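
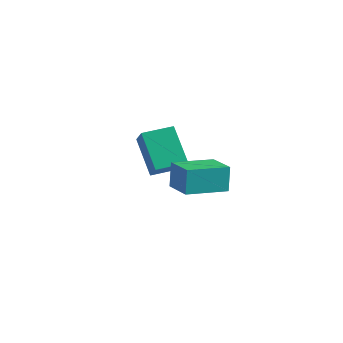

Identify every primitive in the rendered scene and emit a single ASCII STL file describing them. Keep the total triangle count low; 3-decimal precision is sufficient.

solid 
facet normal -0.686 0.398 -0.608
outer loop
vertex -1.657 2.648 -1.55
vertex -1.12 3.871 -1.355
vertex -0.476 2.371 -3.064
endloop
endfacet
facet normal -0.398 -0.906 -0.145
outer loop
vertex 0.56 1.769 -2.145
vertex -1.657 2.648 -1.55
vertex -0.476 2.371 -3.064
endloop
endfacet
facet normal -0.686 0.398 -0.608
outer loop
vertex -0.476 2.371 -3.064
vertex -1.12 3.871 -1.355
vertex 0.061 3.594 -2.869
endloop
endfacet
facet normal 0.609 -0.143 -0.780
outer loop
vertex 0.061 3.594 -2.869
vertex 0.56 1.769 -2.145
vertex -0.476 2.371 -3.064
endloop
endfacet
facet normal -0.609 0.143 0.780
outer loop
vertex -1.657 2.648 -1.55
vertex -0.084 3.269 -0.436
vertex -1.12 3.871 -1.355
endloop
endfacet
facet normal -0.398 -0.906 -0.145
outer loop
vertex -0.621 2.046 -0.631
vertex -1.657 2.648 -1.55
vertex 0.56 1.769 -2.145
endloop
endfacet
facet normal -0.609 0.143 0.780
outer loop
vertex -0.621 2.046 -0.631
vertex -0.084 3.269 -0.436
vertex -1.657 2.648 -1.55
endloop
endfacet
facet normal 0.398 0.906 0.145
outer loop
vertex -1.12 3.871 -1.355
vertex -0.084 3.269 -0.436
vertex 0.061 3.594 -2.869
endloop
endfacet
facet normal 0.609 -0.143 -0.780
outer loop
vertex 1.097 2.992 -1.95
vertex 0.56 1.769 -2.145
vertex 0.061 3.594 -2.869
endloop
endfacet
facet normal 0.398 0.906 0.145
outer loop
vertex 0.061 3.594 -2.869
vertex -0.084 3.269 -0.436
vertex 1.097 2.992 -1.95
endloop
endfacet
facet normal 0.686 -0.398 0.608
outer loop
vertex 1.097 2.992 -1.95
vertex -0.621 2.046 -0.631
vertex 0.56 1.769 -2.145
endloop
endfacet
facet normal 0.686 -0.398 0.608
outer loop
vertex -0.084 3.269 -0.436
vertex -0.621 2.046 -0.631
vertex 1.097 2.992 -1.95
endloop
endfacet
facet normal -0.956 0.256 -0.146
outer loop
vertex 2.903 0.547 -0.422
vertex 3.391 2.245 -0.638
vertex 3.03 0.363 -1.58
endloop
endfacet
facet normal -0.274 -0.954 0.122
outer loop
vertex 4.329 0.015 -1.382
vertex 2.903 0.547 -0.422
vertex 3.03 0.363 -1.58
endloop
endfacet
facet normal -0.956 0.256 -0.146
outer loop
vertex 3.03 0.363 -1.58
vertex 3.391 2.245 -0.638
vertex 3.518 2.061 -1.796
endloop
endfacet
facet normal 0.108 -0.156 -0.982
outer loop
vertex 3.518 2.061 -1.796
vertex 4.329 0.015 -1.382
vertex 3.03 0.363 -1.58
endloop
endfacet
facet normal -0.108 0.156 0.982
outer loop
vertex 2.903 0.547 -0.422
vertex 4.69 1.897 -0.44
vertex 3.391 2.245 -0.638
endloop
endfacet
facet normal -0.274 -0.954 0.122
outer loop
vertex 4.202 0.199 -0.224
vertex 2.903 0.547 -0.422
vertex 4.329 0.015 -1.382
endloop
endfacet
facet normal -0.108 0.156 0.982
outer loop
vertex 4.202 0.199 -0.224
vertex 4.69 1.897 -0.44
vertex 2.903 0.547 -0.422
endloop
endfacet
facet normal 0.274 0.954 -0.122
outer loop
vertex 3.391 2.245 -0.638
vertex 4.69 1.897 -0.44
vertex 3.518 2.061 -1.796
endloop
endfacet
facet normal 0.108 -0.156 -0.982
outer loop
vertex 4.817 1.713 -1.598
vertex 4.329 0.015 -1.382
vertex 3.518 2.061 -1.796
endloop
endfacet
facet normal 0.274 0.954 -0.122
outer loop
vertex 3.518 2.061 -1.796
vertex 4.69 1.897 -0.44
vertex 4.817 1.713 -1.598
endloop
endfacet
facet normal 0.956 -0.256 0.146
outer loop
vertex 4.817 1.713 -1.598
vertex 4.202 0.199 -0.224
vertex 4.329 0.015 -1.382
endloop
endfacet
facet normal 0.956 -0.256 0.146
outer loop
vertex 4.69 1.897 -0.44
vertex 4.202 0.199 -0.224
vertex 4.817 1.713 -1.598
endloop
endfacet

endsolid


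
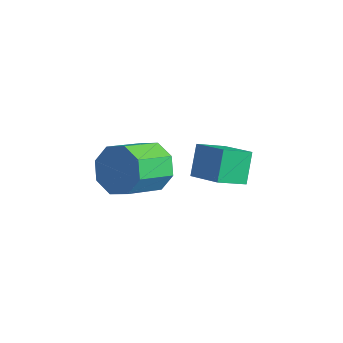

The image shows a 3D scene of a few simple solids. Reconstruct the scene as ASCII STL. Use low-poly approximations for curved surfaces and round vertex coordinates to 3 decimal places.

solid 
facet normal -0.002 0.877 -0.481
outer loop
vertex -3.16 -0.227 0.2
vertex -3.803 -0.64 -0.55
vertex -3.954 -0.131 0.379
endloop
endfacet
facet normal 0.248 0.466 0.849
outer loop
vertex -3.16 -0.227 0.2
vertex -3.954 -0.131 0.379
vertex -3.155 -1.866 1.099
endloop
endfacet
facet normal 0.249 0.467 0.849
outer loop
vertex -3.155 -1.866 1.099
vertex -3.954 -0.131 0.379
vertex -3.949 -1.77 1.279
endloop
endfacet
facet normal 0.003 -0.876 0.482
outer loop
vertex -3.155 -1.866 1.099
vertex -3.949 -1.77 1.279
vertex -3.797 -2.28 0.35
endloop
endfacet
facet normal -0.002 0.877 -0.481
outer loop
vertex -3.954 -0.131 0.379
vertex -3.803 -0.64 -0.55
vertex -4.659 -0.333 0.014
endloop
endfacet
facet normal -0.509 0.413 0.755
outer loop
vertex -3.954 -0.131 0.379
vertex -4.659 -0.333 0.014
vertex -3.949 -1.77 1.279
endloop
endfacet
facet normal -0.510 0.412 0.755
outer loop
vertex -3.949 -1.77 1.279
vertex -4.659 -0.333 0.014
vertex -4.653 -1.973 0.914
endloop
endfacet
facet normal 0.003 -0.876 0.482
outer loop
vertex -3.949 -1.77 1.279
vertex -4.653 -1.973 0.914
vertex -3.797 -2.28 0.35
endloop
endfacet
facet normal -0.003 0.876 -0.482
outer loop
vertex -4.659 -0.333 0.014
vertex -3.803 -0.64 -0.55
vertex -4.862 -0.716 -0.681
endloop
endfacet
facet normal -0.969 0.117 0.219
outer loop
vertex -4.659 -0.333 0.014
vertex -4.862 -0.716 -0.681
vertex -4.653 -1.973 0.914
endloop
endfacet
facet normal -0.968 0.118 0.220
outer loop
vertex -4.653 -1.973 0.914
vertex -4.862 -0.716 -0.681
vertex -4.857 -2.355 0.219
endloop
endfacet
facet normal 0.003 -0.877 0.481
outer loop
vertex -4.653 -1.973 0.914
vertex -4.857 -2.355 0.219
vertex -3.797 -2.28 0.35
endloop
endfacet
facet normal -0.003 0.876 -0.482
outer loop
vertex -4.862 -0.716 -0.681
vertex -3.803 -0.64 -0.55
vertex -4.445 -1.054 -1.299
endloop
endfacet
facet normal -0.861 -0.247 -0.445
outer loop
vertex -4.862 -0.716 -0.681
vertex -4.445 -1.054 -1.299
vertex -4.857 -2.355 0.219
endloop
endfacet
facet normal -0.861 -0.247 -0.445
outer loop
vertex -4.857 -2.355 0.219
vertex -4.445 -1.054 -1.299
vertex -4.44 -2.693 -0.4
endloop
endfacet
facet normal 0.003 -0.877 0.481
outer loop
vertex -4.857 -2.355 0.219
vertex -4.44 -2.693 -0.4
vertex -3.797 -2.28 0.35
endloop
endfacet
facet normal -0.003 0.876 -0.482
outer loop
vertex -4.445 -1.054 -1.299
vertex -3.803 -0.64 -0.55
vertex -3.651 -1.15 -1.479
endloop
endfacet
facet normal -0.249 -0.466 -0.849
outer loop
vertex -4.445 -1.054 -1.299
vertex -3.651 -1.15 -1.479
vertex -4.44 -2.693 -0.4
endloop
endfacet
facet normal -0.248 -0.467 -0.849
outer loop
vertex -4.44 -2.693 -0.4
vertex -3.651 -1.15 -1.479
vertex -3.646 -2.789 -0.579
endloop
endfacet
facet normal 0.002 -0.877 0.481
outer loop
vertex -4.44 -2.693 -0.4
vertex -3.646 -2.789 -0.579
vertex -3.797 -2.28 0.35
endloop
endfacet
facet normal -0.003 0.876 -0.482
outer loop
vertex -3.651 -1.15 -1.479
vertex -3.803 -0.64 -0.55
vertex -2.947 -0.947 -1.114
endloop
endfacet
facet normal 0.510 -0.413 -0.755
outer loop
vertex -3.651 -1.15 -1.479
vertex -2.947 -0.947 -1.114
vertex -3.646 -2.789 -0.579
endloop
endfacet
facet normal 0.509 -0.413 -0.755
outer loop
vertex -3.646 -2.789 -0.579
vertex -2.947 -0.947 -1.114
vertex -2.941 -2.587 -0.214
endloop
endfacet
facet normal 0.002 -0.877 0.481
outer loop
vertex -3.646 -2.789 -0.579
vertex -2.941 -2.587 -0.214
vertex -3.797 -2.28 0.35
endloop
endfacet
facet normal -0.003 0.877 -0.481
outer loop
vertex -2.947 -0.947 -1.114
vertex -3.803 -0.64 -0.55
vertex -2.743 -0.565 -0.419
endloop
endfacet
facet normal 0.968 -0.117 -0.220
outer loop
vertex -2.947 -0.947 -1.114
vertex -2.743 -0.565 -0.419
vertex -2.941 -2.587 -0.214
endloop
endfacet
facet normal 0.969 -0.117 -0.218
outer loop
vertex -2.941 -2.587 -0.214
vertex -2.743 -0.565 -0.419
vertex -2.738 -2.204 0.481
endloop
endfacet
facet normal 0.003 -0.876 0.482
outer loop
vertex -2.941 -2.587 -0.214
vertex -2.738 -2.204 0.481
vertex -3.797 -2.28 0.35
endloop
endfacet
facet normal -0.003 0.877 -0.481
outer loop
vertex -2.743 -0.565 -0.419
vertex -3.803 -0.64 -0.55
vertex -3.16 -0.227 0.2
endloop
endfacet
facet normal 0.861 0.247 0.445
outer loop
vertex -2.743 -0.565 -0.419
vertex -3.16 -0.227 0.2
vertex -2.738 -2.204 0.481
endloop
endfacet
facet normal 0.861 0.247 0.446
outer loop
vertex -2.738 -2.204 0.481
vertex -3.16 -0.227 0.2
vertex -3.155 -1.866 1.099
endloop
endfacet
facet normal 0.003 -0.876 0.482
outer loop
vertex -2.738 -2.204 0.481
vertex -3.155 -1.866 1.099
vertex -3.797 -2.28 0.35
endloop
endfacet
facet normal -0.324 0.547 0.771
outer loop
vertex -4.18 2.083 -1.313
vertex -2.743 2.013 -0.659
vertex -3.817 3.245 -1.985
endloop
endfacet
facet normal -0.909 0.045 -0.414
outer loop
vertex -3.357 2.467 -3.081
vertex -4.18 2.083 -1.313
vertex -3.817 3.245 -1.985
endloop
endfacet
facet normal -0.324 0.548 0.771
outer loop
vertex -3.817 3.245 -1.985
vertex -2.743 2.013 -0.659
vertex -2.381 3.174 -1.331
endloop
endfacet
facet normal 0.261 0.835 -0.483
outer loop
vertex -2.381 3.174 -1.331
vertex -3.357 2.467 -3.081
vertex -3.817 3.245 -1.985
endloop
endfacet
facet normal -0.261 -0.836 0.484
outer loop
vertex -4.18 2.083 -1.313
vertex -2.283 1.235 -1.755
vertex -2.743 2.013 -0.659
endloop
endfacet
facet normal -0.909 0.044 -0.414
outer loop
vertex -3.719 1.306 -2.409
vertex -4.18 2.083 -1.313
vertex -3.357 2.467 -3.081
endloop
endfacet
facet normal -0.261 -0.836 0.483
outer loop
vertex -3.719 1.306 -2.409
vertex -2.283 1.235 -1.755
vertex -4.18 2.083 -1.313
endloop
endfacet
facet normal 0.910 -0.044 0.413
outer loop
vertex -2.743 2.013 -0.659
vertex -2.283 1.235 -1.755
vertex -2.381 3.174 -1.331
endloop
endfacet
facet normal 0.261 0.836 -0.483
outer loop
vertex -1.92 2.397 -2.427
vertex -3.357 2.467 -3.081
vertex -2.381 3.174 -1.331
endloop
endfacet
facet normal 0.909 -0.045 0.414
outer loop
vertex -2.381 3.174 -1.331
vertex -2.283 1.235 -1.755
vertex -1.92 2.397 -2.427
endloop
endfacet
facet normal 0.324 -0.548 -0.771
outer loop
vertex -1.92 2.397 -2.427
vertex -3.719 1.306 -2.409
vertex -3.357 2.467 -3.081
endloop
endfacet
facet normal 0.324 -0.547 -0.771
outer loop
vertex -2.283 1.235 -1.755
vertex -3.719 1.306 -2.409
vertex -1.92 2.397 -2.427
endloop
endfacet

endsolid


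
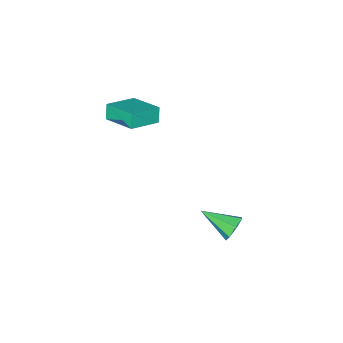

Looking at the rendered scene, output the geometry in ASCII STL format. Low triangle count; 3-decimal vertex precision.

solid 
facet normal -0.384 0.835 -0.393
outer loop
vertex -3.612 2.827 -1.542
vertex -3.843 2.448 -2.122
vertex -4.194 2.581 -1.496
endloop
endfacet
facet normal 0.046 0.077 0.996
outer loop
vertex -3.612 2.827 -1.542
vertex -4.194 2.581 -1.496
vertex -3.157 0.952 -1.418
endloop
endfacet
facet normal -0.383 0.836 -0.392
outer loop
vertex -4.194 2.581 -1.496
vertex -3.843 2.448 -2.122
vertex -4.512 2.236 -1.921
endloop
endfacet
facet normal -0.596 -0.345 0.725
outer loop
vertex -4.194 2.581 -1.496
vertex -4.512 2.236 -1.921
vertex -3.157 0.952 -1.418
endloop
endfacet
facet normal -0.383 0.836 -0.393
outer loop
vertex -4.512 2.236 -1.921
vertex -3.843 2.448 -2.122
vertex -4.326 2.05 -2.498
endloop
endfacet
facet normal -0.690 -0.724 0.011
outer loop
vertex -4.512 2.236 -1.921
vertex -4.326 2.05 -2.498
vertex -3.157 0.952 -1.418
endloop
endfacet
facet normal -0.383 0.836 -0.393
outer loop
vertex -4.326 2.05 -2.498
vertex -3.843 2.448 -2.122
vertex -3.776 2.164 -2.791
endloop
endfacet
facet normal -0.164 -0.775 -0.610
outer loop
vertex -4.326 2.05 -2.498
vertex -3.776 2.164 -2.791
vertex -3.157 0.952 -1.418
endloop
endfacet
facet normal -0.383 0.836 -0.393
outer loop
vertex -3.776 2.164 -2.791
vertex -3.843 2.448 -2.122
vertex -3.277 2.492 -2.58
endloop
endfacet
facet normal 0.585 -0.459 -0.669
outer loop
vertex -3.776 2.164 -2.791
vertex -3.277 2.492 -2.58
vertex -3.157 0.952 -1.418
endloop
endfacet
facet normal -0.383 0.835 -0.394
outer loop
vertex -3.277 2.492 -2.58
vertex -3.843 2.448 -2.122
vertex -3.204 2.787 -2.025
endloop
endfacet
facet normal 0.992 -0.015 -0.122
outer loop
vertex -3.277 2.492 -2.58
vertex -3.204 2.787 -2.025
vertex -3.157 0.952 -1.418
endloop
endfacet
facet normal -0.384 0.836 -0.393
outer loop
vertex -3.204 2.787 -2.025
vertex -3.843 2.448 -2.122
vertex -3.612 2.827 -1.542
endloop
endfacet
facet normal 0.754 0.224 0.618
outer loop
vertex -3.204 2.787 -2.025
vertex -3.612 2.827 -1.542
vertex -3.157 0.952 -1.418
endloop
endfacet
facet normal -0.953 0.075 -0.294
outer loop
vertex -4.229 -4.724 2.303
vertex -4.247 -2.985 2.806
vertex -3.965 -4.491 1.508
endloop
endfacet
facet normal 0.010 -0.960 -0.278
outer loop
vertex -2.393 -4.615 1.994
vertex -4.229 -4.724 2.303
vertex -3.965 -4.491 1.508
endloop
endfacet
facet normal -0.953 0.075 -0.294
outer loop
vertex -3.965 -4.491 1.508
vertex -4.247 -2.985 2.806
vertex -3.983 -2.752 2.011
endloop
endfacet
facet normal 0.304 0.268 -0.914
outer loop
vertex -3.983 -2.752 2.011
vertex -2.393 -4.615 1.994
vertex -3.965 -4.491 1.508
endloop
endfacet
facet normal -0.304 -0.268 0.914
outer loop
vertex -4.229 -4.724 2.303
vertex -2.675 -3.109 3.292
vertex -4.247 -2.985 2.806
endloop
endfacet
facet normal 0.010 -0.960 -0.278
outer loop
vertex -2.657 -4.848 2.789
vertex -4.229 -4.724 2.303
vertex -2.393 -4.615 1.994
endloop
endfacet
facet normal -0.304 -0.268 0.914
outer loop
vertex -2.657 -4.848 2.789
vertex -2.675 -3.109 3.292
vertex -4.229 -4.724 2.303
endloop
endfacet
facet normal -0.010 0.960 0.278
outer loop
vertex -4.247 -2.985 2.806
vertex -2.675 -3.109 3.292
vertex -3.983 -2.752 2.011
endloop
endfacet
facet normal 0.304 0.268 -0.914
outer loop
vertex -2.411 -2.876 2.497
vertex -2.393 -4.615 1.994
vertex -3.983 -2.752 2.011
endloop
endfacet
facet normal -0.010 0.960 0.278
outer loop
vertex -3.983 -2.752 2.011
vertex -2.675 -3.109 3.292
vertex -2.411 -2.876 2.497
endloop
endfacet
facet normal 0.953 -0.075 0.294
outer loop
vertex -2.411 -2.876 2.497
vertex -2.657 -4.848 2.789
vertex -2.393 -4.615 1.994
endloop
endfacet
facet normal 0.953 -0.075 0.294
outer loop
vertex -2.675 -3.109 3.292
vertex -2.657 -4.848 2.789
vertex -2.411 -2.876 2.497
endloop
endfacet

endsolid


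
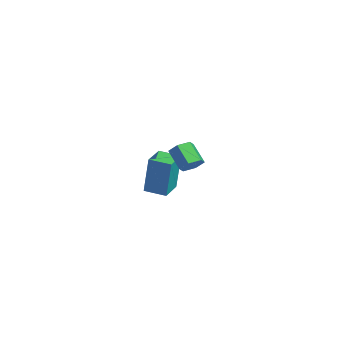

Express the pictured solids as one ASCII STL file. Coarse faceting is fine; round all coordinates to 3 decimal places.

solid 
facet normal -0.638 -0.761 0.119
outer loop
vertex -3.617 0.653 0.483
vertex -4.591 1.469 0.484
vertex -3.776 0.466 -1.572
endloop
endfacet
facet normal 0.767 -0.642 -0.001
outer loop
vertex -3.069 1.311 -1.704
vertex -3.617 0.653 0.483
vertex -3.776 0.466 -1.572
endloop
endfacet
facet normal -0.637 -0.762 0.119
outer loop
vertex -3.776 0.466 -1.572
vertex -4.591 1.469 0.484
vertex -4.75 1.281 -1.571
endloop
endfacet
facet normal -0.077 -0.091 -0.993
outer loop
vertex -4.75 1.281 -1.571
vertex -3.069 1.311 -1.704
vertex -3.776 0.466 -1.572
endloop
endfacet
facet normal 0.077 0.091 0.993
outer loop
vertex -3.617 0.653 0.483
vertex -3.884 2.314 0.352
vertex -4.591 1.469 0.484
endloop
endfacet
facet normal 0.767 -0.641 -0.001
outer loop
vertex -2.91 1.499 0.351
vertex -3.617 0.653 0.483
vertex -3.069 1.311 -1.704
endloop
endfacet
facet normal 0.077 0.091 0.993
outer loop
vertex -2.91 1.499 0.351
vertex -3.884 2.314 0.352
vertex -3.617 0.653 0.483
endloop
endfacet
facet normal -0.767 0.642 0.001
outer loop
vertex -4.591 1.469 0.484
vertex -3.884 2.314 0.352
vertex -4.75 1.281 -1.571
endloop
endfacet
facet normal -0.077 -0.091 -0.993
outer loop
vertex -4.043 2.127 -1.703
vertex -3.069 1.311 -1.704
vertex -4.75 1.281 -1.571
endloop
endfacet
facet normal -0.767 0.641 0.001
outer loop
vertex -4.75 1.281 -1.571
vertex -3.884 2.314 0.352
vertex -4.043 2.127 -1.703
endloop
endfacet
facet normal 0.638 0.761 -0.119
outer loop
vertex -4.043 2.127 -1.703
vertex -2.91 1.499 0.351
vertex -3.069 1.311 -1.704
endloop
endfacet
facet normal 0.637 0.762 -0.119
outer loop
vertex -3.884 2.314 0.352
vertex -2.91 1.499 0.351
vertex -4.043 2.127 -1.703
endloop
endfacet
facet normal 0.740 0.180 -0.648
outer loop
vertex 2.64 0.364 3.137
vertex 2.258 0.662 2.784
vertex 2.561 0.954 3.211
endloop
endfacet
facet normal 0.660 -0.006 0.751
outer loop
vertex 2.64 0.364 3.137
vertex 2.561 0.954 3.211
vertex 1.804 0.16 3.87
endloop
endfacet
facet normal 0.660 -0.006 0.751
outer loop
vertex 1.804 0.16 3.87
vertex 2.561 0.954 3.211
vertex 1.725 0.75 3.944
endloop
endfacet
facet normal -0.741 -0.180 0.647
outer loop
vertex 1.804 0.16 3.87
vertex 1.725 0.75 3.944
vertex 1.422 0.458 3.516
endloop
endfacet
facet normal 0.740 0.180 -0.648
outer loop
vertex 2.561 0.954 3.211
vertex 2.258 0.662 2.784
vertex 2.179 1.252 2.858
endloop
endfacet
facet normal 0.216 0.849 0.483
outer loop
vertex 2.561 0.954 3.211
vertex 2.179 1.252 2.858
vertex 1.725 0.75 3.944
endloop
endfacet
facet normal 0.215 0.849 0.482
outer loop
vertex 1.725 0.75 3.944
vertex 2.179 1.252 2.858
vertex 1.343 1.048 3.59
endloop
endfacet
facet normal -0.741 -0.180 0.647
outer loop
vertex 1.725 0.75 3.944
vertex 1.343 1.048 3.59
vertex 1.422 0.458 3.516
endloop
endfacet
facet normal 0.741 0.180 -0.647
outer loop
vertex 2.179 1.252 2.858
vertex 2.258 0.662 2.784
vertex 1.876 0.96 2.43
endloop
endfacet
facet normal -0.444 0.855 -0.269
outer loop
vertex 2.179 1.252 2.858
vertex 1.876 0.96 2.43
vertex 1.343 1.048 3.59
endloop
endfacet
facet normal -0.444 0.854 -0.269
outer loop
vertex 1.343 1.048 3.59
vertex 1.876 0.96 2.43
vertex 1.04 0.756 3.163
endloop
endfacet
facet normal -0.740 -0.180 0.648
outer loop
vertex 1.343 1.048 3.59
vertex 1.04 0.756 3.163
vertex 1.422 0.458 3.516
endloop
endfacet
facet normal 0.741 0.180 -0.647
outer loop
vertex 1.876 0.96 2.43
vertex 2.258 0.662 2.784
vertex 1.955 0.37 2.356
endloop
endfacet
facet normal -0.660 0.006 -0.751
outer loop
vertex 1.876 0.96 2.43
vertex 1.955 0.37 2.356
vertex 1.04 0.756 3.163
endloop
endfacet
facet normal -0.660 0.006 -0.751
outer loop
vertex 1.04 0.756 3.163
vertex 1.955 0.37 2.356
vertex 1.119 0.166 3.089
endloop
endfacet
facet normal -0.740 -0.180 0.648
outer loop
vertex 1.04 0.756 3.163
vertex 1.119 0.166 3.089
vertex 1.422 0.458 3.516
endloop
endfacet
facet normal 0.741 0.180 -0.647
outer loop
vertex 1.955 0.37 2.356
vertex 2.258 0.662 2.784
vertex 2.337 0.072 2.71
endloop
endfacet
facet normal -0.216 -0.849 -0.482
outer loop
vertex 1.955 0.37 2.356
vertex 2.337 0.072 2.71
vertex 1.119 0.166 3.089
endloop
endfacet
facet normal -0.216 -0.849 -0.483
outer loop
vertex 1.119 0.166 3.089
vertex 2.337 0.072 2.71
vertex 1.501 -0.132 3.442
endloop
endfacet
facet normal -0.740 -0.180 0.648
outer loop
vertex 1.119 0.166 3.089
vertex 1.501 -0.132 3.442
vertex 1.422 0.458 3.516
endloop
endfacet
facet normal 0.740 0.180 -0.648
outer loop
vertex 2.337 0.072 2.71
vertex 2.258 0.662 2.784
vertex 2.64 0.364 3.137
endloop
endfacet
facet normal 0.444 -0.855 0.269
outer loop
vertex 2.337 0.072 2.71
vertex 2.64 0.364 3.137
vertex 1.501 -0.132 3.442
endloop
endfacet
facet normal 0.444 -0.855 0.269
outer loop
vertex 1.501 -0.132 3.442
vertex 2.64 0.364 3.137
vertex 1.804 0.16 3.87
endloop
endfacet
facet normal -0.741 -0.180 0.647
outer loop
vertex 1.501 -0.132 3.442
vertex 1.804 0.16 3.87
vertex 1.422 0.458 3.516
endloop
endfacet

endsolid


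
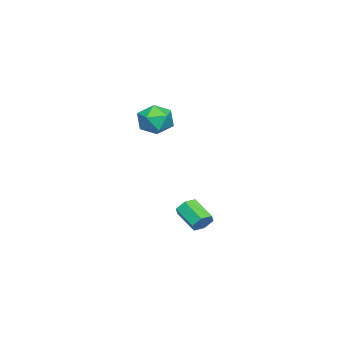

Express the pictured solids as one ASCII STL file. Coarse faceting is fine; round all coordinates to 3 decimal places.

solid 
facet normal 0.417 0.754 -0.507
outer loop
vertex 1.799 0.715 -3.04
vertex 1.337 0.622 -3.558
vertex 1.189 1.058 -3.031
endloop
endfacet
facet normal 0.258 0.437 0.862
outer loop
vertex 1.799 0.715 -3.04
vertex 1.189 1.058 -3.031
vertex 1.144 -0.469 -2.244
endloop
endfacet
facet normal 0.258 0.437 0.862
outer loop
vertex 1.144 -0.469 -2.244
vertex 1.189 1.058 -3.031
vertex 0.534 -0.126 -2.235
endloop
endfacet
facet normal -0.417 -0.755 0.507
outer loop
vertex 1.144 -0.469 -2.244
vertex 0.534 -0.126 -2.235
vertex 0.683 -0.562 -2.762
endloop
endfacet
facet normal 0.417 0.754 -0.507
outer loop
vertex 1.189 1.058 -3.031
vertex 1.337 0.622 -3.558
vertex 0.727 0.965 -3.549
endloop
endfacet
facet normal -0.625 0.643 0.442
outer loop
vertex 1.189 1.058 -3.031
vertex 0.727 0.965 -3.549
vertex 0.534 -0.126 -2.235
endloop
endfacet
facet normal -0.626 0.643 0.442
outer loop
vertex 0.534 -0.126 -2.235
vertex 0.727 0.965 -3.549
vertex 0.073 -0.219 -2.753
endloop
endfacet
facet normal -0.417 -0.755 0.507
outer loop
vertex 0.534 -0.126 -2.235
vertex 0.073 -0.219 -2.753
vertex 0.683 -0.562 -2.762
endloop
endfacet
facet normal 0.417 0.755 -0.507
outer loop
vertex 0.727 0.965 -3.549
vertex 1.337 0.622 -3.558
vertex 0.876 0.529 -4.076
endloop
endfacet
facet normal -0.884 0.206 -0.420
outer loop
vertex 0.727 0.965 -3.549
vertex 0.876 0.529 -4.076
vertex 0.073 -0.219 -2.753
endloop
endfacet
facet normal -0.884 0.207 -0.419
outer loop
vertex 0.073 -0.219 -2.753
vertex 0.876 0.529 -4.076
vertex 0.221 -0.655 -3.28
endloop
endfacet
facet normal -0.417 -0.754 0.507
outer loop
vertex 0.073 -0.219 -2.753
vertex 0.221 -0.655 -3.28
vertex 0.683 -0.562 -2.762
endloop
endfacet
facet normal 0.417 0.755 -0.507
outer loop
vertex 0.876 0.529 -4.076
vertex 1.337 0.622 -3.558
vertex 1.486 0.186 -4.085
endloop
endfacet
facet normal -0.258 -0.437 -0.862
outer loop
vertex 0.876 0.529 -4.076
vertex 1.486 0.186 -4.085
vertex 0.221 -0.655 -3.28
endloop
endfacet
facet normal -0.258 -0.437 -0.862
outer loop
vertex 0.221 -0.655 -3.28
vertex 1.486 0.186 -4.085
vertex 0.831 -0.998 -3.289
endloop
endfacet
facet normal -0.417 -0.754 0.507
outer loop
vertex 0.221 -0.655 -3.28
vertex 0.831 -0.998 -3.289
vertex 0.683 -0.562 -2.762
endloop
endfacet
facet normal 0.417 0.755 -0.507
outer loop
vertex 1.486 0.186 -4.085
vertex 1.337 0.622 -3.558
vertex 1.947 0.279 -3.567
endloop
endfacet
facet normal 0.626 -0.643 -0.441
outer loop
vertex 1.486 0.186 -4.085
vertex 1.947 0.279 -3.567
vertex 0.831 -0.998 -3.289
endloop
endfacet
facet normal 0.625 -0.643 -0.442
outer loop
vertex 0.831 -0.998 -3.289
vertex 1.947 0.279 -3.567
vertex 1.293 -0.905 -2.771
endloop
endfacet
facet normal -0.417 -0.754 0.507
outer loop
vertex 0.831 -0.998 -3.289
vertex 1.293 -0.905 -2.771
vertex 0.683 -0.562 -2.762
endloop
endfacet
facet normal 0.417 0.754 -0.507
outer loop
vertex 1.947 0.279 -3.567
vertex 1.337 0.622 -3.558
vertex 1.799 0.715 -3.04
endloop
endfacet
facet normal 0.884 -0.207 0.419
outer loop
vertex 1.947 0.279 -3.567
vertex 1.799 0.715 -3.04
vertex 1.293 -0.905 -2.771
endloop
endfacet
facet normal 0.884 -0.206 0.420
outer loop
vertex 1.293 -0.905 -2.771
vertex 1.799 0.715 -3.04
vertex 1.144 -0.469 -2.244
endloop
endfacet
facet normal -0.417 -0.755 0.507
outer loop
vertex 1.293 -0.905 -2.771
vertex 1.144 -0.469 -2.244
vertex 0.683 -0.562 -2.762
endloop
endfacet
facet normal -0.559 0.011 0.829
outer loop
vertex 0.893 -1.351 4.08
vertex 0.797 -2.429 4.029
vertex 1.618 -1.984 4.577
endloop
endfacet
facet normal -0.090 0.549 0.831
outer loop
vertex 0.893 -1.351 4.08
vertex 1.618 -1.984 4.577
vertex 1.947 -1.107 4.033
endloop
endfacet
facet normal -0.208 0.946 0.249
outer loop
vertex 0.893 -1.351 4.08
vertex 1.947 -1.107 4.033
vertex 1.329 -1.01 3.149
endloop
endfacet
facet normal -0.749 0.653 -0.112
outer loop
vertex 0.893 -1.351 4.08
vertex 1.329 -1.01 3.149
vertex 0.618 -1.827 3.146
endloop
endfacet
facet normal -0.966 0.074 0.247
outer loop
vertex 0.893 -1.351 4.08
vertex 0.618 -1.827 3.146
vertex 0.797 -2.429 4.029
endloop
endfacet
facet normal 0.564 0.272 0.779
outer loop
vertex 1.947 -1.107 4.033
vertex 1.618 -1.984 4.577
vertex 2.502 -2.033 3.954
endloop
endfacet
facet normal -0.193 -0.600 0.776
outer loop
vertex 1.618 -1.984 4.577
vertex 0.797 -2.429 4.029
vertex 1.791 -2.85 3.951
endloop
endfacet
facet normal -0.852 -0.497 -0.166
outer loop
vertex 0.797 -2.429 4.029
vertex 0.618 -1.827 3.146
vertex 1.173 -2.753 3.067
endloop
endfacet
facet normal -0.501 0.439 -0.746
outer loop
vertex 0.618 -1.827 3.146
vertex 1.329 -1.01 3.149
vertex 1.502 -1.876 2.523
endloop
endfacet
facet normal 0.374 0.913 -0.161
outer loop
vertex 1.329 -1.01 3.149
vertex 1.947 -1.107 4.033
vertex 2.323 -1.431 3.071
endloop
endfacet
facet normal 0.749 -0.653 0.112
outer loop
vertex 2.227 -2.509 3.02
vertex 2.502 -2.033 3.954
vertex 1.791 -2.85 3.951
endloop
endfacet
facet normal 0.208 -0.946 -0.249
outer loop
vertex 2.227 -2.509 3.02
vertex 1.791 -2.85 3.951
vertex 1.173 -2.753 3.067
endloop
endfacet
facet normal 0.090 -0.549 -0.831
outer loop
vertex 2.227 -2.509 3.02
vertex 1.173 -2.753 3.067
vertex 1.502 -1.876 2.523
endloop
endfacet
facet normal 0.559 -0.011 -0.829
outer loop
vertex 2.227 -2.509 3.02
vertex 1.502 -1.876 2.523
vertex 2.323 -1.431 3.071
endloop
endfacet
facet normal 0.966 -0.074 -0.247
outer loop
vertex 2.227 -2.509 3.02
vertex 2.323 -1.431 3.071
vertex 2.502 -2.033 3.954
endloop
endfacet
facet normal 0.501 -0.439 0.746
outer loop
vertex 1.791 -2.85 3.951
vertex 2.502 -2.033 3.954
vertex 1.618 -1.984 4.577
endloop
endfacet
facet normal -0.374 -0.913 0.161
outer loop
vertex 1.173 -2.753 3.067
vertex 1.791 -2.85 3.951
vertex 0.797 -2.429 4.029
endloop
endfacet
facet normal -0.564 -0.272 -0.779
outer loop
vertex 1.502 -1.876 2.523
vertex 1.173 -2.753 3.067
vertex 0.618 -1.827 3.146
endloop
endfacet
facet normal 0.193 0.600 -0.776
outer loop
vertex 2.323 -1.431 3.071
vertex 1.502 -1.876 2.523
vertex 1.329 -1.01 3.149
endloop
endfacet
facet normal 0.852 0.497 0.166
outer loop
vertex 2.502 -2.033 3.954
vertex 2.323 -1.431 3.071
vertex 1.947 -1.107 4.033
endloop
endfacet

endsolid


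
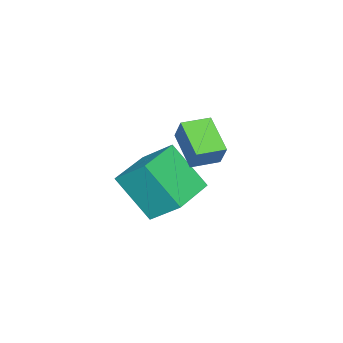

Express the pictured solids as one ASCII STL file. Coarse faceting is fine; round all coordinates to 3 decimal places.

solid 
facet normal -0.759 0.650 -0.032
outer loop
vertex -1.221 2.92 1.967
vertex -0.3 3.961 1.281
vertex -1.495 2.554 1.044
endloop
endfacet
facet normal -0.594 -0.672 0.443
outer loop
vertex -0.66 1.839 1.079
vertex -1.221 2.92 1.967
vertex -1.495 2.554 1.044
endloop
endfacet
facet normal -0.759 0.650 -0.032
outer loop
vertex -1.495 2.554 1.044
vertex -0.3 3.961 1.281
vertex -0.575 3.595 0.358
endloop
endfacet
facet normal -0.266 -0.355 -0.896
outer loop
vertex -0.575 3.595 0.358
vertex -0.66 1.839 1.079
vertex -1.495 2.554 1.044
endloop
endfacet
facet normal 0.266 0.355 0.896
outer loop
vertex -1.221 2.92 1.967
vertex 0.535 3.246 1.316
vertex -0.3 3.961 1.281
endloop
endfacet
facet normal -0.593 -0.672 0.443
outer loop
vertex -0.385 2.205 2.002
vertex -1.221 2.92 1.967
vertex -0.66 1.839 1.079
endloop
endfacet
facet normal 0.266 0.355 0.896
outer loop
vertex -0.385 2.205 2.002
vertex 0.535 3.246 1.316
vertex -1.221 2.92 1.967
endloop
endfacet
facet normal 0.594 0.672 -0.443
outer loop
vertex -0.3 3.961 1.281
vertex 0.535 3.246 1.316
vertex -0.575 3.595 0.358
endloop
endfacet
facet normal -0.266 -0.355 -0.896
outer loop
vertex 0.261 2.88 0.393
vertex -0.66 1.839 1.079
vertex -0.575 3.595 0.358
endloop
endfacet
facet normal 0.593 0.672 -0.443
outer loop
vertex -0.575 3.595 0.358
vertex 0.535 3.246 1.316
vertex 0.261 2.88 0.393
endloop
endfacet
facet normal 0.759 -0.650 0.032
outer loop
vertex 0.261 2.88 0.393
vertex -0.385 2.205 2.002
vertex -0.66 1.839 1.079
endloop
endfacet
facet normal 0.759 -0.650 0.032
outer loop
vertex 0.535 3.246 1.316
vertex -0.385 2.205 2.002
vertex 0.261 2.88 0.393
endloop
endfacet
facet normal -0.998 0.061 -0.031
outer loop
vertex -2.667 0.727 -1.042
vertex -2.529 2.185 -2.643
vertex -2.707 -0.491 -2.155
endloop
endfacet
facet normal -0.064 -0.672 0.738
outer loop
vertex -0.831 -0.605 -2.097
vertex -2.667 0.727 -1.042
vertex -2.707 -0.491 -2.155
endloop
endfacet
facet normal -0.998 0.061 -0.031
outer loop
vertex -2.707 -0.491 -2.155
vertex -2.529 2.185 -2.643
vertex -2.568 0.968 -3.756
endloop
endfacet
facet normal -0.024 -0.738 -0.675
outer loop
vertex -2.568 0.968 -3.756
vertex -0.831 -0.605 -2.097
vertex -2.707 -0.491 -2.155
endloop
endfacet
facet normal 0.024 0.738 0.674
outer loop
vertex -2.667 0.727 -1.042
vertex -0.653 2.071 -2.585
vertex -2.529 2.185 -2.643
endloop
endfacet
facet normal -0.064 -0.672 0.737
outer loop
vertex -0.792 0.612 -0.984
vertex -2.667 0.727 -1.042
vertex -0.831 -0.605 -2.097
endloop
endfacet
facet normal 0.024 0.738 0.675
outer loop
vertex -0.792 0.612 -0.984
vertex -0.653 2.071 -2.585
vertex -2.667 0.727 -1.042
endloop
endfacet
facet normal 0.064 0.672 -0.737
outer loop
vertex -2.529 2.185 -2.643
vertex -0.653 2.071 -2.585
vertex -2.568 0.968 -3.756
endloop
endfacet
facet normal -0.024 -0.738 -0.674
outer loop
vertex -0.693 0.853 -3.698
vertex -0.831 -0.605 -2.097
vertex -2.568 0.968 -3.756
endloop
endfacet
facet normal 0.064 0.672 -0.738
outer loop
vertex -2.568 0.968 -3.756
vertex -0.653 2.071 -2.585
vertex -0.693 0.853 -3.698
endloop
endfacet
facet normal 0.998 -0.060 0.031
outer loop
vertex -0.693 0.853 -3.698
vertex -0.792 0.612 -0.984
vertex -0.831 -0.605 -2.097
endloop
endfacet
facet normal 0.998 -0.061 0.031
outer loop
vertex -0.653 2.071 -2.585
vertex -0.792 0.612 -0.984
vertex -0.693 0.853 -3.698
endloop
endfacet

endsolid


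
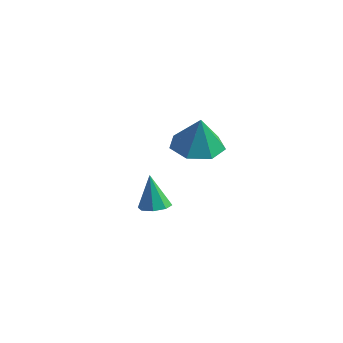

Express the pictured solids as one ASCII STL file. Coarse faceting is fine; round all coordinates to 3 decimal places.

solid 
facet normal 0.227 -0.065 -0.972
outer loop
vertex -2.294 -1.06 -3.919
vertex -2.852 -0.976 -4.055
vertex -2.394 -0.63 -3.971
endloop
endfacet
facet normal 0.802 0.252 0.541
outer loop
vertex -2.294 -1.06 -3.919
vertex -2.394 -0.63 -3.971
vertex -3.168 -0.884 -2.705
endloop
endfacet
facet normal 0.229 -0.067 -0.971
outer loop
vertex -2.394 -0.63 -3.971
vertex -2.852 -0.976 -4.055
vertex -2.761 -0.403 -4.073
endloop
endfacet
facet normal 0.396 0.823 0.407
outer loop
vertex -2.394 -0.63 -3.971
vertex -2.761 -0.403 -4.073
vertex -3.168 -0.884 -2.705
endloop
endfacet
facet normal 0.227 -0.067 -0.972
outer loop
vertex -2.761 -0.403 -4.073
vertex -2.852 -0.976 -4.055
vertex -3.182 -0.511 -4.164
endloop
endfacet
facet normal -0.290 0.927 0.240
outer loop
vertex -2.761 -0.403 -4.073
vertex -3.182 -0.511 -4.164
vertex -3.168 -0.884 -2.705
endloop
endfacet
facet normal 0.227 -0.067 -0.972
outer loop
vertex -3.182 -0.511 -4.164
vertex -2.852 -0.976 -4.055
vertex -3.409 -0.891 -4.191
endloop
endfacet
facet normal -0.855 0.501 0.136
outer loop
vertex -3.182 -0.511 -4.164
vertex -3.409 -0.891 -4.191
vertex -3.168 -0.884 -2.705
endloop
endfacet
facet normal 0.227 -0.065 -0.972
outer loop
vertex -3.409 -0.891 -4.191
vertex -2.852 -0.976 -4.055
vertex -3.31 -1.321 -4.139
endloop
endfacet
facet normal -0.966 -0.203 0.158
outer loop
vertex -3.409 -0.891 -4.191
vertex -3.31 -1.321 -4.139
vertex -3.168 -0.884 -2.705
endloop
endfacet
facet normal 0.227 -0.065 -0.972
outer loop
vertex -3.31 -1.321 -4.139
vertex -2.852 -0.976 -4.055
vertex -2.943 -1.548 -4.038
endloop
endfacet
facet normal -0.560 -0.775 0.292
outer loop
vertex -3.31 -1.321 -4.139
vertex -2.943 -1.548 -4.038
vertex -3.168 -0.884 -2.705
endloop
endfacet
facet normal 0.227 -0.065 -0.972
outer loop
vertex -2.943 -1.548 -4.038
vertex -2.852 -0.976 -4.055
vertex -2.522 -1.44 -3.947
endloop
endfacet
facet normal 0.126 -0.879 0.459
outer loop
vertex -2.943 -1.548 -4.038
vertex -2.522 -1.44 -3.947
vertex -3.168 -0.884 -2.705
endloop
endfacet
facet normal 0.227 -0.065 -0.972
outer loop
vertex -2.522 -1.44 -3.947
vertex -2.852 -0.976 -4.055
vertex -2.294 -1.06 -3.919
endloop
endfacet
facet normal 0.690 -0.455 0.563
outer loop
vertex -2.522 -1.44 -3.947
vertex -2.294 -1.06 -3.919
vertex -3.168 -0.884 -2.705
endloop
endfacet
facet normal -0.187 0.086 -0.979
outer loop
vertex 0.246 -1.068 -0.144
vertex -0.522 -1.563 -0.041
vertex -0.416 -0.651 0.019
endloop
endfacet
facet normal 0.546 0.671 0.502
outer loop
vertex 0.246 -1.068 -0.144
vertex -0.416 -0.651 0.019
vertex -0.278 -1.677 1.241
endloop
endfacet
facet normal -0.187 0.086 -0.979
outer loop
vertex -0.416 -0.651 0.019
vertex -0.522 -1.563 -0.041
vertex -1.158 -0.922 0.137
endloop
endfacet
facet normal -0.170 0.745 0.645
outer loop
vertex -0.416 -0.651 0.019
vertex -1.158 -0.922 0.137
vertex -0.278 -1.677 1.241
endloop
endfacet
facet normal -0.187 0.086 -0.979
outer loop
vertex -1.158 -0.922 0.137
vertex -0.522 -1.563 -0.041
vertex -1.421 -1.675 0.121
endloop
endfacet
facet normal -0.682 0.223 0.696
outer loop
vertex -1.158 -0.922 0.137
vertex -1.421 -1.675 0.121
vertex -0.278 -1.677 1.241
endloop
endfacet
facet normal -0.187 0.086 -0.979
outer loop
vertex -1.421 -1.675 0.121
vertex -0.522 -1.563 -0.041
vertex -1.008 -2.344 -0.017
endloop
endfacet
facet normal -0.606 -0.501 0.618
outer loop
vertex -1.421 -1.675 0.121
vertex -1.008 -2.344 -0.017
vertex -0.278 -1.677 1.241
endloop
endfacet
facet normal -0.187 0.086 -0.979
outer loop
vertex -1.008 -2.344 -0.017
vertex -0.522 -1.563 -0.041
vertex -0.229 -2.425 -0.173
endloop
endfacet
facet normal 0.002 -0.884 0.468
outer loop
vertex -1.008 -2.344 -0.017
vertex -0.229 -2.425 -0.173
vertex -0.278 -1.677 1.241
endloop
endfacet
facet normal -0.188 0.086 -0.978
outer loop
vertex -0.229 -2.425 -0.173
vertex -0.522 -1.563 -0.041
vertex 0.329 -1.857 -0.23
endloop
endfacet
facet normal 0.683 -0.635 0.360
outer loop
vertex -0.229 -2.425 -0.173
vertex 0.329 -1.857 -0.23
vertex -0.278 -1.677 1.241
endloop
endfacet
facet normal -0.187 0.087 -0.978
outer loop
vertex 0.329 -1.857 -0.23
vertex -0.522 -1.563 -0.041
vertex 0.246 -1.068 -0.144
endloop
endfacet
facet normal 0.925 0.056 0.375
outer loop
vertex 0.329 -1.857 -0.23
vertex 0.246 -1.068 -0.144
vertex -0.278 -1.677 1.241
endloop
endfacet

endsolid


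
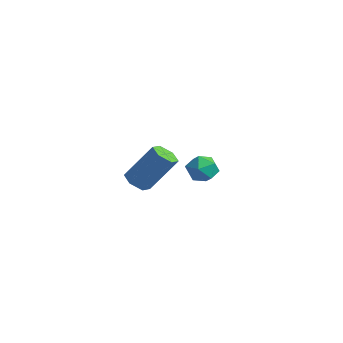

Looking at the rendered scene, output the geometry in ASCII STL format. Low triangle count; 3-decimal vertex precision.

solid 
facet normal 0.167 0.409 0.897
outer loop
vertex -0.937 2.877 -2.919
vertex -0.936 2.149 -2.587
vertex -0.254 2.465 -2.858
endloop
endfacet
facet normal 0.453 0.807 0.379
outer loop
vertex -0.937 2.877 -2.919
vertex -0.254 2.465 -2.858
vertex -0.418 2.871 -3.527
endloop
endfacet
facet normal -0.070 0.995 -0.070
outer loop
vertex -0.937 2.877 -2.919
vertex -0.418 2.871 -3.527
vertex -1.202 2.806 -3.669
endloop
endfacet
facet normal -0.680 0.713 0.173
outer loop
vertex -0.937 2.877 -2.919
vertex -1.202 2.806 -3.669
vertex -1.522 2.36 -3.089
endloop
endfacet
facet normal -0.533 0.350 0.770
outer loop
vertex -0.937 2.877 -2.919
vertex -1.522 2.36 -3.089
vertex -0.936 2.149 -2.587
endloop
endfacet
facet normal 0.916 0.400 0.018
outer loop
vertex -0.418 2.871 -3.527
vertex -0.254 2.465 -2.858
vertex -0.098 2.14 -3.571
endloop
endfacet
facet normal 0.454 -0.244 0.857
outer loop
vertex -0.254 2.465 -2.858
vertex -0.936 2.149 -2.587
vertex -0.418 1.694 -2.991
endloop
endfacet
facet normal -0.680 -0.337 0.652
outer loop
vertex -0.936 2.149 -2.587
vertex -1.522 2.36 -3.089
vertex -1.202 1.629 -3.133
endloop
endfacet
facet normal -0.916 0.249 -0.314
outer loop
vertex -1.522 2.36 -3.089
vertex -1.202 2.806 -3.669
vertex -1.366 2.035 -3.802
endloop
endfacet
facet normal 0.069 0.705 -0.705
outer loop
vertex -1.202 2.806 -3.669
vertex -0.418 2.871 -3.527
vertex -0.684 2.351 -4.073
endloop
endfacet
facet normal 0.680 -0.713 -0.173
outer loop
vertex -0.683 1.623 -3.741
vertex -0.098 2.14 -3.571
vertex -0.418 1.694 -2.991
endloop
endfacet
facet normal 0.070 -0.995 0.070
outer loop
vertex -0.683 1.623 -3.741
vertex -0.418 1.694 -2.991
vertex -1.202 1.629 -3.133
endloop
endfacet
facet normal -0.453 -0.807 -0.379
outer loop
vertex -0.683 1.623 -3.741
vertex -1.202 1.629 -3.133
vertex -1.366 2.035 -3.802
endloop
endfacet
facet normal -0.167 -0.409 -0.897
outer loop
vertex -0.683 1.623 -3.741
vertex -1.366 2.035 -3.802
vertex -0.684 2.351 -4.073
endloop
endfacet
facet normal 0.533 -0.350 -0.770
outer loop
vertex -0.683 1.623 -3.741
vertex -0.684 2.351 -4.073
vertex -0.098 2.14 -3.571
endloop
endfacet
facet normal 0.916 -0.249 0.314
outer loop
vertex -0.418 1.694 -2.991
vertex -0.098 2.14 -3.571
vertex -0.254 2.465 -2.858
endloop
endfacet
facet normal -0.069 -0.705 0.705
outer loop
vertex -1.202 1.629 -3.133
vertex -0.418 1.694 -2.991
vertex -0.936 2.149 -2.587
endloop
endfacet
facet normal -0.916 -0.400 -0.018
outer loop
vertex -1.366 2.035 -3.802
vertex -1.202 1.629 -3.133
vertex -1.522 2.36 -3.089
endloop
endfacet
facet normal -0.454 0.244 -0.857
outer loop
vertex -0.684 2.351 -4.073
vertex -1.366 2.035 -3.802
vertex -1.202 2.806 -3.669
endloop
endfacet
facet normal 0.680 0.337 -0.652
outer loop
vertex -0.098 2.14 -3.571
vertex -0.684 2.351 -4.073
vertex -0.418 2.871 -3.527
endloop
endfacet
facet normal -0.356 -0.468 -0.809
outer loop
vertex 2.347 -3.518 -1.059
vertex 1.773 -3.332 -0.914
vertex 2.132 -2.978 -1.277
endloop
endfacet
facet normal 0.868 0.155 -0.472
outer loop
vertex 2.347 -3.518 -1.059
vertex 2.132 -2.978 -1.277
vertex 3.02 -2.634 0.47
endloop
endfacet
facet normal 0.868 0.155 -0.472
outer loop
vertex 3.02 -2.634 0.47
vertex 2.132 -2.978 -1.277
vertex 2.805 -2.095 0.252
endloop
endfacet
facet normal 0.355 0.469 0.809
outer loop
vertex 3.02 -2.634 0.47
vertex 2.805 -2.095 0.252
vertex 2.447 -2.448 0.614
endloop
endfacet
facet normal -0.356 -0.468 -0.809
outer loop
vertex 2.132 -2.978 -1.277
vertex 1.773 -3.332 -0.914
vertex 1.558 -2.792 -1.132
endloop
endfacet
facet normal 0.133 0.832 -0.539
outer loop
vertex 2.132 -2.978 -1.277
vertex 1.558 -2.792 -1.132
vertex 2.805 -2.095 0.252
endloop
endfacet
facet normal 0.134 0.832 -0.539
outer loop
vertex 2.805 -2.095 0.252
vertex 1.558 -2.792 -1.132
vertex 2.232 -1.909 0.397
endloop
endfacet
facet normal 0.357 0.468 0.809
outer loop
vertex 2.805 -2.095 0.252
vertex 2.232 -1.909 0.397
vertex 2.447 -2.448 0.614
endloop
endfacet
facet normal -0.355 -0.468 -0.809
outer loop
vertex 1.558 -2.792 -1.132
vertex 1.773 -3.332 -0.914
vertex 1.2 -3.146 -0.77
endloop
endfacet
facet normal -0.735 0.675 -0.066
outer loop
vertex 1.558 -2.792 -1.132
vertex 1.2 -3.146 -0.77
vertex 2.232 -1.909 0.397
endloop
endfacet
facet normal -0.734 0.676 -0.068
outer loop
vertex 2.232 -1.909 0.397
vertex 1.2 -3.146 -0.77
vertex 1.873 -2.262 0.759
endloop
endfacet
facet normal 0.356 0.468 0.809
outer loop
vertex 2.232 -1.909 0.397
vertex 1.873 -2.262 0.759
vertex 2.447 -2.448 0.614
endloop
endfacet
facet normal -0.355 -0.469 -0.809
outer loop
vertex 1.2 -3.146 -0.77
vertex 1.773 -3.332 -0.914
vertex 1.415 -3.685 -0.552
endloop
endfacet
facet normal -0.868 -0.155 0.472
outer loop
vertex 1.2 -3.146 -0.77
vertex 1.415 -3.685 -0.552
vertex 1.873 -2.262 0.759
endloop
endfacet
facet normal -0.868 -0.155 0.472
outer loop
vertex 1.873 -2.262 0.759
vertex 1.415 -3.685 -0.552
vertex 2.088 -2.802 0.977
endloop
endfacet
facet normal 0.356 0.468 0.809
outer loop
vertex 1.873 -2.262 0.759
vertex 2.088 -2.802 0.977
vertex 2.447 -2.448 0.614
endloop
endfacet
facet normal -0.357 -0.468 -0.809
outer loop
vertex 1.415 -3.685 -0.552
vertex 1.773 -3.332 -0.914
vertex 1.988 -3.871 -0.697
endloop
endfacet
facet normal -0.134 -0.832 0.539
outer loop
vertex 1.415 -3.685 -0.552
vertex 1.988 -3.871 -0.697
vertex 2.088 -2.802 0.977
endloop
endfacet
facet normal -0.133 -0.832 0.539
outer loop
vertex 2.088 -2.802 0.977
vertex 1.988 -3.871 -0.697
vertex 2.662 -2.988 0.832
endloop
endfacet
facet normal 0.356 0.468 0.809
outer loop
vertex 2.088 -2.802 0.977
vertex 2.662 -2.988 0.832
vertex 2.447 -2.448 0.614
endloop
endfacet
facet normal -0.356 -0.468 -0.809
outer loop
vertex 1.988 -3.871 -0.697
vertex 1.773 -3.332 -0.914
vertex 2.347 -3.518 -1.059
endloop
endfacet
facet normal 0.733 -0.677 0.067
outer loop
vertex 1.988 -3.871 -0.697
vertex 2.347 -3.518 -1.059
vertex 2.662 -2.988 0.832
endloop
endfacet
facet normal 0.735 -0.675 0.067
outer loop
vertex 2.662 -2.988 0.832
vertex 2.347 -3.518 -1.059
vertex 3.02 -2.634 0.47
endloop
endfacet
facet normal 0.355 0.468 0.809
outer loop
vertex 2.662 -2.988 0.832
vertex 3.02 -2.634 0.47
vertex 2.447 -2.448 0.614
endloop
endfacet

endsolid


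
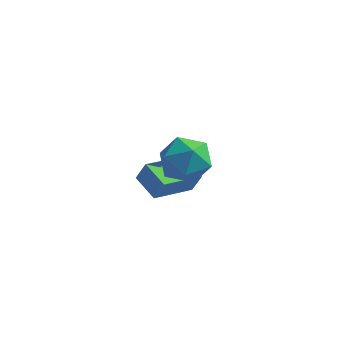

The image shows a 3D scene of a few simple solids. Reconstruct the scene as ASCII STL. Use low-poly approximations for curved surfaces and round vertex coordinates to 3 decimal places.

solid 
facet normal -0.776 0.556 0.296
outer loop
vertex -2.386 1.487 -2.678
vertex -1.311 3.309 -3.283
vertex -2.804 1.415 -3.639
endloop
endfacet
facet normal -0.488 -0.828 0.274
outer loop
vertex -1.709 0.631 -4.057
vertex -2.386 1.487 -2.678
vertex -2.804 1.415 -3.639
endloop
endfacet
facet normal -0.776 0.556 0.296
outer loop
vertex -2.804 1.415 -3.639
vertex -1.311 3.309 -3.283
vertex -1.729 3.237 -4.244
endloop
endfacet
facet normal -0.398 -0.069 -0.915
outer loop
vertex -1.729 3.237 -4.244
vertex -1.709 0.631 -4.057
vertex -2.804 1.415 -3.639
endloop
endfacet
facet normal 0.398 0.069 0.915
outer loop
vertex -2.386 1.487 -2.678
vertex -0.216 2.525 -3.701
vertex -1.311 3.309 -3.283
endloop
endfacet
facet normal -0.488 -0.828 0.274
outer loop
vertex -1.291 0.703 -3.096
vertex -2.386 1.487 -2.678
vertex -1.709 0.631 -4.057
endloop
endfacet
facet normal 0.398 0.069 0.915
outer loop
vertex -1.291 0.703 -3.096
vertex -0.216 2.525 -3.701
vertex -2.386 1.487 -2.678
endloop
endfacet
facet normal 0.488 0.828 -0.274
outer loop
vertex -1.311 3.309 -3.283
vertex -0.216 2.525 -3.701
vertex -1.729 3.237 -4.244
endloop
endfacet
facet normal -0.398 -0.069 -0.915
outer loop
vertex -0.634 2.453 -4.662
vertex -1.709 0.631 -4.057
vertex -1.729 3.237 -4.244
endloop
endfacet
facet normal 0.488 0.828 -0.274
outer loop
vertex -1.729 3.237 -4.244
vertex -0.216 2.525 -3.701
vertex -0.634 2.453 -4.662
endloop
endfacet
facet normal 0.776 -0.556 -0.296
outer loop
vertex -0.634 2.453 -4.662
vertex -1.291 0.703 -3.096
vertex -1.709 0.631 -4.057
endloop
endfacet
facet normal 0.776 -0.556 -0.296
outer loop
vertex -0.216 2.525 -3.701
vertex -1.291 0.703 -3.096
vertex -0.634 2.453 -4.662
endloop
endfacet
facet normal -0.081 0.813 0.577
outer loop
vertex 0.244 -1.007 1.214
vertex 0.122 -1.705 2.181
vertex 1.212 -1.349 1.833
endloop
endfacet
facet normal 0.328 0.944 0.008
outer loop
vertex 0.244 -1.007 1.214
vertex 1.212 -1.349 1.833
vertex 1.236 -1.347 0.634
endloop
endfacet
facet normal -0.059 0.814 -0.578
outer loop
vertex 0.244 -1.007 1.214
vertex 1.236 -1.347 0.634
vertex 0.161 -1.703 0.242
endloop
endfacet
facet normal -0.708 0.602 -0.370
outer loop
vertex 0.244 -1.007 1.214
vertex 0.161 -1.703 0.242
vertex -0.528 -1.925 1.198
endloop
endfacet
facet normal -0.722 0.601 0.343
outer loop
vertex 0.244 -1.007 1.214
vertex -0.528 -1.925 1.198
vertex 0.122 -1.705 2.181
endloop
endfacet
facet normal 0.874 0.486 0.018
outer loop
vertex 1.236 -1.347 0.634
vertex 1.212 -1.349 1.833
vertex 1.728 -2.255 1.242
endloop
endfacet
facet normal 0.211 0.271 0.939
outer loop
vertex 1.212 -1.349 1.833
vertex 0.122 -1.705 2.181
vertex 1.039 -2.477 2.198
endloop
endfacet
facet normal -0.825 -0.071 0.561
outer loop
vertex 0.122 -1.705 2.181
vertex -0.528 -1.925 1.198
vertex -0.036 -2.833 1.806
endloop
endfacet
facet normal -0.802 -0.069 -0.594
outer loop
vertex -0.528 -1.925 1.198
vertex 0.161 -1.703 0.242
vertex -0.012 -2.831 0.607
endloop
endfacet
facet normal 0.248 0.274 -0.929
outer loop
vertex 0.161 -1.703 0.242
vertex 1.236 -1.347 0.634
vertex 1.078 -2.475 0.259
endloop
endfacet
facet normal 0.708 -0.602 0.370
outer loop
vertex 0.956 -3.173 1.226
vertex 1.728 -2.255 1.242
vertex 1.039 -2.477 2.198
endloop
endfacet
facet normal 0.059 -0.814 0.578
outer loop
vertex 0.956 -3.173 1.226
vertex 1.039 -2.477 2.198
vertex -0.036 -2.833 1.806
endloop
endfacet
facet normal -0.328 -0.944 -0.008
outer loop
vertex 0.956 -3.173 1.226
vertex -0.036 -2.833 1.806
vertex -0.012 -2.831 0.607
endloop
endfacet
facet normal 0.081 -0.813 -0.577
outer loop
vertex 0.956 -3.173 1.226
vertex -0.012 -2.831 0.607
vertex 1.078 -2.475 0.259
endloop
endfacet
facet normal 0.722 -0.601 -0.343
outer loop
vertex 0.956 -3.173 1.226
vertex 1.078 -2.475 0.259
vertex 1.728 -2.255 1.242
endloop
endfacet
facet normal 0.802 0.069 0.594
outer loop
vertex 1.039 -2.477 2.198
vertex 1.728 -2.255 1.242
vertex 1.212 -1.349 1.833
endloop
endfacet
facet normal -0.248 -0.274 0.929
outer loop
vertex -0.036 -2.833 1.806
vertex 1.039 -2.477 2.198
vertex 0.122 -1.705 2.181
endloop
endfacet
facet normal -0.874 -0.486 -0.018
outer loop
vertex -0.012 -2.831 0.607
vertex -0.036 -2.833 1.806
vertex -0.528 -1.925 1.198
endloop
endfacet
facet normal -0.211 -0.271 -0.939
outer loop
vertex 1.078 -2.475 0.259
vertex -0.012 -2.831 0.607
vertex 0.161 -1.703 0.242
endloop
endfacet
facet normal 0.825 0.071 -0.561
outer loop
vertex 1.728 -2.255 1.242
vertex 1.078 -2.475 0.259
vertex 1.236 -1.347 0.634
endloop
endfacet

endsolid


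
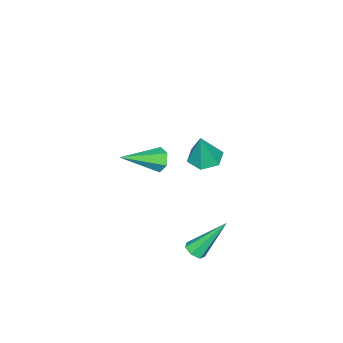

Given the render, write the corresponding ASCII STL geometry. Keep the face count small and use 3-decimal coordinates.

solid 
facet normal -0.285 -0.032 -0.958
outer loop
vertex -0.15 0.926 2.031
vertex -0.848 0.685 2.247
vertex -0.705 1.438 2.179
endloop
endfacet
facet normal 0.693 0.697 0.187
outer loop
vertex -0.15 0.926 2.031
vertex -0.705 1.438 2.179
vertex -0.412 0.735 3.713
endloop
endfacet
facet normal -0.285 -0.032 -0.958
outer loop
vertex -0.705 1.438 2.179
vertex -0.848 0.685 2.247
vertex -1.404 1.197 2.395
endloop
endfacet
facet normal -0.169 0.883 0.437
outer loop
vertex -0.705 1.438 2.179
vertex -1.404 1.197 2.395
vertex -0.412 0.735 3.713
endloop
endfacet
facet normal -0.286 -0.033 -0.958
outer loop
vertex -1.404 1.197 2.395
vertex -0.848 0.685 2.247
vertex -1.547 0.444 2.464
endloop
endfacet
facet normal -0.748 0.200 0.633
outer loop
vertex -1.404 1.197 2.395
vertex -1.547 0.444 2.464
vertex -0.412 0.735 3.713
endloop
endfacet
facet normal -0.286 -0.033 -0.958
outer loop
vertex -1.547 0.444 2.464
vertex -0.848 0.685 2.247
vertex -0.992 -0.069 2.316
endloop
endfacet
facet normal -0.465 -0.670 0.579
outer loop
vertex -1.547 0.444 2.464
vertex -0.992 -0.069 2.316
vertex -0.412 0.735 3.713
endloop
endfacet
facet normal -0.286 -0.033 -0.958
outer loop
vertex -0.992 -0.069 2.316
vertex -0.848 0.685 2.247
vertex -0.293 0.172 2.099
endloop
endfacet
facet normal 0.397 -0.857 0.328
outer loop
vertex -0.992 -0.069 2.316
vertex -0.293 0.172 2.099
vertex -0.412 0.735 3.713
endloop
endfacet
facet normal -0.285 -0.032 -0.958
outer loop
vertex -0.293 0.172 2.099
vertex -0.848 0.685 2.247
vertex -0.15 0.926 2.031
endloop
endfacet
facet normal 0.976 -0.173 0.132
outer loop
vertex -0.293 0.172 2.099
vertex -0.15 0.926 2.031
vertex -0.412 0.735 3.713
endloop
endfacet
facet normal 0.393 -0.469 -0.791
outer loop
vertex 0.623 0.991 -2.791
vertex 0.145 0.865 -2.954
vertex 0.425 1.289 -3.066
endloop
endfacet
facet normal 0.704 0.674 0.224
outer loop
vertex 0.623 0.991 -2.791
vertex 0.425 1.289 -3.066
vertex -0.685 1.855 -1.286
endloop
endfacet
facet normal 0.394 -0.469 -0.790
outer loop
vertex 0.425 1.289 -3.066
vertex 0.145 0.865 -2.954
vertex 0.017 1.268 -3.257
endloop
endfacet
facet normal 0.073 0.963 -0.261
outer loop
vertex 0.425 1.289 -3.066
vertex 0.017 1.268 -3.257
vertex -0.685 1.855 -1.286
endloop
endfacet
facet normal 0.395 -0.469 -0.790
outer loop
vertex 0.017 1.268 -3.257
vertex 0.145 0.865 -2.954
vertex -0.295 0.943 -3.22
endloop
endfacet
facet normal -0.678 0.603 -0.421
outer loop
vertex 0.017 1.268 -3.257
vertex -0.295 0.943 -3.22
vertex -0.685 1.855 -1.286
endloop
endfacet
facet normal 0.394 -0.470 -0.790
outer loop
vertex -0.295 0.943 -3.22
vertex 0.145 0.865 -2.954
vertex -0.275 0.56 -2.982
endloop
endfacet
facet normal -0.982 -0.135 -0.134
outer loop
vertex -0.295 0.943 -3.22
vertex -0.275 0.56 -2.982
vertex -0.685 1.855 -1.286
endloop
endfacet
facet normal 0.393 -0.469 -0.791
outer loop
vertex -0.275 0.56 -2.982
vertex 0.145 0.865 -2.954
vertex 0.062 0.407 -2.724
endloop
endfacet
facet normal -0.609 -0.695 0.383
outer loop
vertex -0.275 0.56 -2.982
vertex 0.062 0.407 -2.724
vertex -0.685 1.855 -1.286
endloop
endfacet
facet normal 0.394 -0.469 -0.791
outer loop
vertex 0.062 0.407 -2.724
vertex 0.145 0.865 -2.954
vertex 0.461 0.599 -2.639
endloop
endfacet
facet normal 0.157 -0.654 0.740
outer loop
vertex 0.062 0.407 -2.724
vertex 0.461 0.599 -2.639
vertex -0.685 1.855 -1.286
endloop
endfacet
facet normal 0.393 -0.469 -0.791
outer loop
vertex 0.461 0.599 -2.639
vertex 0.145 0.865 -2.954
vertex 0.623 0.991 -2.791
endloop
endfacet
facet normal 0.741 -0.046 0.670
outer loop
vertex 0.461 0.599 -2.639
vertex 0.623 0.991 -2.791
vertex -0.685 1.855 -1.286
endloop
endfacet
facet normal -0.781 0.509 -0.362
outer loop
vertex -3.148 -3.13 -1.966
vertex -3.525 -3.359 -1.474
vertex -3.192 -2.794 -1.399
endloop
endfacet
facet normal 0.811 0.529 -0.251
outer loop
vertex -3.148 -3.13 -1.966
vertex -3.192 -2.794 -1.399
vertex -1.955 -4.381 -0.746
endloop
endfacet
facet normal -0.781 0.509 -0.362
outer loop
vertex -3.192 -2.794 -1.399
vertex -3.525 -3.359 -1.474
vertex -3.568 -3.022 -0.908
endloop
endfacet
facet normal 0.458 0.619 0.638
outer loop
vertex -3.192 -2.794 -1.399
vertex -3.568 -3.022 -0.908
vertex -1.955 -4.381 -0.746
endloop
endfacet
facet normal -0.780 0.509 -0.363
outer loop
vertex -3.568 -3.022 -0.908
vertex -3.525 -3.359 -1.474
vertex -3.902 -3.587 -0.983
endloop
endfacet
facet normal -0.140 -0.048 0.989
outer loop
vertex -3.568 -3.022 -0.908
vertex -3.902 -3.587 -0.983
vertex -1.955 -4.381 -0.746
endloop
endfacet
facet normal -0.781 0.508 -0.363
outer loop
vertex -3.902 -3.587 -0.983
vertex -3.525 -3.359 -1.474
vertex -3.858 -3.924 -1.549
endloop
endfacet
facet normal -0.384 -0.806 0.450
outer loop
vertex -3.902 -3.587 -0.983
vertex -3.858 -3.924 -1.549
vertex -1.955 -4.381 -0.746
endloop
endfacet
facet normal -0.781 0.508 -0.363
outer loop
vertex -3.858 -3.924 -1.549
vertex -3.525 -3.359 -1.474
vertex -3.481 -3.695 -2.04
endloop
endfacet
facet normal -0.029 -0.897 -0.441
outer loop
vertex -3.858 -3.924 -1.549
vertex -3.481 -3.695 -2.04
vertex -1.955 -4.381 -0.746
endloop
endfacet
facet normal -0.781 0.508 -0.362
outer loop
vertex -3.481 -3.695 -2.04
vertex -3.525 -3.359 -1.474
vertex -3.148 -3.13 -1.966
endloop
endfacet
facet normal 0.567 -0.231 -0.791
outer loop
vertex -3.481 -3.695 -2.04
vertex -3.148 -3.13 -1.966
vertex -1.955 -4.381 -0.746
endloop
endfacet

endsolid


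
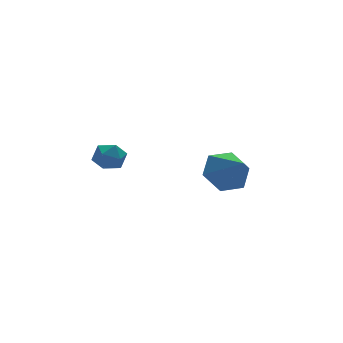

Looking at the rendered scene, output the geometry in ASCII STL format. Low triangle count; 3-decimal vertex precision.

solid 
facet normal -0.325 -0.089 0.942
outer loop
vertex -2.433 -1.603 -0.227
vertex -2.551 -2.29 -0.333
vertex -1.924 -2.072 -0.096
endloop
endfacet
facet normal 0.165 0.427 0.889
outer loop
vertex -2.433 -1.603 -0.227
vertex -1.924 -2.072 -0.096
vertex -1.77 -1.464 -0.417
endloop
endfacet
facet normal -0.071 0.906 0.416
outer loop
vertex -2.433 -1.603 -0.227
vertex -1.77 -1.464 -0.417
vertex -2.301 -1.306 -0.851
endloop
endfacet
facet normal -0.706 0.686 0.177
outer loop
vertex -2.433 -1.603 -0.227
vertex -2.301 -1.306 -0.851
vertex -2.784 -1.816 -0.8
endloop
endfacet
facet normal -0.862 0.071 0.502
outer loop
vertex -2.433 -1.603 -0.227
vertex -2.784 -1.816 -0.8
vertex -2.551 -2.29 -0.333
endloop
endfacet
facet normal 0.763 0.140 0.631
outer loop
vertex -1.77 -1.464 -0.417
vertex -1.924 -2.072 -0.096
vertex -1.476 -2.064 -0.64
endloop
endfacet
facet normal -0.027 -0.699 0.714
outer loop
vertex -1.924 -2.072 -0.096
vertex -2.551 -2.29 -0.333
vertex -1.959 -2.574 -0.589
endloop
endfacet
facet normal -0.898 -0.440 0.001
outer loop
vertex -2.551 -2.29 -0.333
vertex -2.784 -1.816 -0.8
vertex -2.49 -2.416 -1.023
endloop
endfacet
facet normal -0.645 0.558 -0.523
outer loop
vertex -2.784 -1.816 -0.8
vertex -2.301 -1.306 -0.851
vertex -2.336 -1.808 -1.344
endloop
endfacet
facet normal 0.381 0.915 -0.133
outer loop
vertex -2.301 -1.306 -0.851
vertex -1.77 -1.464 -0.417
vertex -1.709 -1.59 -1.107
endloop
endfacet
facet normal 0.706 -0.686 -0.177
outer loop
vertex -1.827 -2.277 -1.213
vertex -1.476 -2.064 -0.64
vertex -1.959 -2.574 -0.589
endloop
endfacet
facet normal 0.071 -0.906 -0.416
outer loop
vertex -1.827 -2.277 -1.213
vertex -1.959 -2.574 -0.589
vertex -2.49 -2.416 -1.023
endloop
endfacet
facet normal -0.165 -0.427 -0.889
outer loop
vertex -1.827 -2.277 -1.213
vertex -2.49 -2.416 -1.023
vertex -2.336 -1.808 -1.344
endloop
endfacet
facet normal 0.325 0.089 -0.942
outer loop
vertex -1.827 -2.277 -1.213
vertex -2.336 -1.808 -1.344
vertex -1.709 -1.59 -1.107
endloop
endfacet
facet normal 0.862 -0.071 -0.502
outer loop
vertex -1.827 -2.277 -1.213
vertex -1.709 -1.59 -1.107
vertex -1.476 -2.064 -0.64
endloop
endfacet
facet normal 0.645 -0.558 0.523
outer loop
vertex -1.959 -2.574 -0.589
vertex -1.476 -2.064 -0.64
vertex -1.924 -2.072 -0.096
endloop
endfacet
facet normal -0.381 -0.915 0.133
outer loop
vertex -2.49 -2.416 -1.023
vertex -1.959 -2.574 -0.589
vertex -2.551 -2.29 -0.333
endloop
endfacet
facet normal -0.763 -0.140 -0.631
outer loop
vertex -2.336 -1.808 -1.344
vertex -2.49 -2.416 -1.023
vertex -2.784 -1.816 -0.8
endloop
endfacet
facet normal 0.027 0.699 -0.714
outer loop
vertex -1.709 -1.59 -1.107
vertex -2.336 -1.808 -1.344
vertex -2.301 -1.306 -0.851
endloop
endfacet
facet normal 0.898 0.440 -0.001
outer loop
vertex -1.476 -2.064 -0.64
vertex -1.709 -1.59 -1.107
vertex -1.77 -1.464 -0.417
endloop
endfacet
facet normal -0.091 0.779 -0.621
outer loop
vertex 3.396 -2.365 -2.329
vertex 2.39 -2.424 -2.255
vertex 2.911 -1.848 -1.609
endloop
endfacet
facet normal 0.803 -0.071 0.592
outer loop
vertex 3.396 -2.365 -2.329
vertex 2.911 -1.848 -1.609
vertex 2.53 -3.616 -1.305
endloop
endfacet
facet normal -0.092 0.779 -0.620
outer loop
vertex 2.911 -1.848 -1.609
vertex 2.39 -2.424 -2.255
vertex 1.905 -1.908 -1.535
endloop
endfacet
facet normal 0.063 0.156 0.986
outer loop
vertex 2.911 -1.848 -1.609
vertex 1.905 -1.908 -1.535
vertex 2.53 -3.616 -1.305
endloop
endfacet
facet normal -0.092 0.779 -0.620
outer loop
vertex 1.905 -1.908 -1.535
vertex 2.39 -2.424 -2.255
vertex 1.384 -2.484 -2.181
endloop
endfacet
facet normal -0.694 -0.159 0.702
outer loop
vertex 1.905 -1.908 -1.535
vertex 1.384 -2.484 -2.181
vertex 2.53 -3.616 -1.305
endloop
endfacet
facet normal -0.092 0.779 -0.620
outer loop
vertex 1.384 -2.484 -2.181
vertex 2.39 -2.424 -2.255
vertex 1.87 -3.0 -2.901
endloop
endfacet
facet normal -0.711 -0.702 0.023
outer loop
vertex 1.384 -2.484 -2.181
vertex 1.87 -3.0 -2.901
vertex 2.53 -3.616 -1.305
endloop
endfacet
facet normal -0.091 0.778 -0.621
outer loop
vertex 1.87 -3.0 -2.901
vertex 2.39 -2.424 -2.255
vertex 2.875 -2.941 -2.974
endloop
endfacet
facet normal 0.028 -0.929 -0.370
outer loop
vertex 1.87 -3.0 -2.901
vertex 2.875 -2.941 -2.974
vertex 2.53 -3.616 -1.305
endloop
endfacet
facet normal -0.091 0.778 -0.621
outer loop
vertex 2.875 -2.941 -2.974
vertex 2.39 -2.424 -2.255
vertex 3.396 -2.365 -2.329
endloop
endfacet
facet normal 0.785 -0.614 -0.086
outer loop
vertex 2.875 -2.941 -2.974
vertex 3.396 -2.365 -2.329
vertex 2.53 -3.616 -1.305
endloop
endfacet

endsolid


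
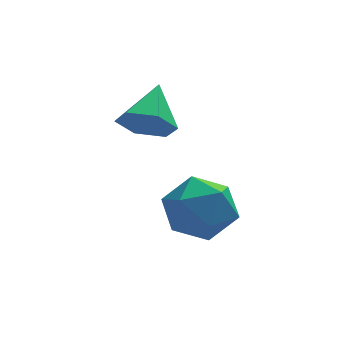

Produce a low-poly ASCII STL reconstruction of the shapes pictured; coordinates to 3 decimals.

solid 
facet normal -0.355 -0.766 -0.536
outer loop
vertex 1.719 1.973 -0.832
vertex 0.865 2.364 -0.825
vertex 1.47 2.567 -1.515
endloop
endfacet
facet normal 0.961 0.233 -0.148
outer loop
vertex 1.719 1.973 -0.832
vertex 1.47 2.567 -1.515
vertex 1.455 3.636 0.065
endloop
endfacet
facet normal -0.355 -0.766 -0.536
outer loop
vertex 1.47 2.567 -1.515
vertex 0.865 2.364 -0.825
vertex 0.615 2.959 -1.509
endloop
endfacet
facet normal 0.352 0.777 -0.522
outer loop
vertex 1.47 2.567 -1.515
vertex 0.615 2.959 -1.509
vertex 1.455 3.636 0.065
endloop
endfacet
facet normal -0.356 -0.766 -0.536
outer loop
vertex 0.615 2.959 -1.509
vertex 0.865 2.364 -0.825
vertex 0.011 2.756 -0.818
endloop
endfacet
facet normal -0.453 0.881 -0.137
outer loop
vertex 0.615 2.959 -1.509
vertex 0.011 2.756 -0.818
vertex 1.455 3.636 0.065
endloop
endfacet
facet normal -0.356 -0.766 -0.536
outer loop
vertex 0.011 2.756 -0.818
vertex 0.865 2.364 -0.825
vertex 0.26 2.162 -0.134
endloop
endfacet
facet normal -0.648 0.442 0.620
outer loop
vertex 0.011 2.756 -0.818
vertex 0.26 2.162 -0.134
vertex 1.455 3.636 0.065
endloop
endfacet
facet normal -0.356 -0.766 -0.535
outer loop
vertex 0.26 2.162 -0.134
vertex 0.865 2.364 -0.825
vertex 1.115 1.77 -0.141
endloop
endfacet
facet normal -0.039 -0.103 0.994
outer loop
vertex 0.26 2.162 -0.134
vertex 1.115 1.77 -0.141
vertex 1.455 3.636 0.065
endloop
endfacet
facet normal -0.355 -0.766 -0.536
outer loop
vertex 1.115 1.77 -0.141
vertex 0.865 2.364 -0.825
vertex 1.719 1.973 -0.832
endloop
endfacet
facet normal 0.766 -0.207 0.609
outer loop
vertex 1.115 1.77 -0.141
vertex 1.719 1.973 -0.832
vertex 1.455 3.636 0.065
endloop
endfacet
facet normal -0.957 -0.220 0.189
outer loop
vertex 1.171 1.614 -3.52
vertex 1.292 0.564 -4.128
vertex 1.519 0.605 -2.93
endloop
endfacet
facet normal -0.680 0.181 0.711
outer loop
vertex 1.171 1.614 -3.52
vertex 1.519 0.605 -2.93
vertex 2.059 1.671 -2.685
endloop
endfacet
facet normal -0.447 0.789 0.421
outer loop
vertex 1.171 1.614 -3.52
vertex 2.059 1.671 -2.685
vertex 2.165 2.289 -3.731
endloop
endfacet
facet normal -0.579 0.765 -0.281
outer loop
vertex 1.171 1.614 -3.52
vertex 2.165 2.289 -3.731
vertex 1.692 1.604 -4.623
endloop
endfacet
facet normal -0.895 0.142 -0.424
outer loop
vertex 1.171 1.614 -3.52
vertex 1.692 1.604 -4.623
vertex 1.292 0.564 -4.128
endloop
endfacet
facet normal -0.117 -0.166 0.979
outer loop
vertex 2.059 1.671 -2.685
vertex 1.519 0.605 -2.93
vertex 2.728 0.656 -2.777
endloop
endfacet
facet normal -0.565 -0.814 0.135
outer loop
vertex 1.519 0.605 -2.93
vertex 1.292 0.564 -4.128
vertex 2.255 -0.029 -3.669
endloop
endfacet
facet normal -0.464 -0.229 -0.856
outer loop
vertex 1.292 0.564 -4.128
vertex 1.692 1.604 -4.623
vertex 2.361 0.589 -4.715
endloop
endfacet
facet normal 0.046 0.780 -0.624
outer loop
vertex 1.692 1.604 -4.623
vertex 2.165 2.289 -3.731
vertex 2.901 1.655 -4.47
endloop
endfacet
facet normal 0.261 0.819 0.511
outer loop
vertex 2.165 2.289 -3.731
vertex 2.059 1.671 -2.685
vertex 3.128 1.696 -3.272
endloop
endfacet
facet normal 0.579 -0.765 0.281
outer loop
vertex 3.249 0.646 -3.88
vertex 2.728 0.656 -2.777
vertex 2.255 -0.029 -3.669
endloop
endfacet
facet normal 0.447 -0.789 -0.421
outer loop
vertex 3.249 0.646 -3.88
vertex 2.255 -0.029 -3.669
vertex 2.361 0.589 -4.715
endloop
endfacet
facet normal 0.680 -0.181 -0.711
outer loop
vertex 3.249 0.646 -3.88
vertex 2.361 0.589 -4.715
vertex 2.901 1.655 -4.47
endloop
endfacet
facet normal 0.957 0.220 -0.189
outer loop
vertex 3.249 0.646 -3.88
vertex 2.901 1.655 -4.47
vertex 3.128 1.696 -3.272
endloop
endfacet
facet normal 0.895 -0.142 0.424
outer loop
vertex 3.249 0.646 -3.88
vertex 3.128 1.696 -3.272
vertex 2.728 0.656 -2.777
endloop
endfacet
facet normal -0.046 -0.780 0.624
outer loop
vertex 2.255 -0.029 -3.669
vertex 2.728 0.656 -2.777
vertex 1.519 0.605 -2.93
endloop
endfacet
facet normal -0.261 -0.819 -0.511
outer loop
vertex 2.361 0.589 -4.715
vertex 2.255 -0.029 -3.669
vertex 1.292 0.564 -4.128
endloop
endfacet
facet normal 0.117 0.166 -0.979
outer loop
vertex 2.901 1.655 -4.47
vertex 2.361 0.589 -4.715
vertex 1.692 1.604 -4.623
endloop
endfacet
facet normal 0.565 0.814 -0.135
outer loop
vertex 3.128 1.696 -3.272
vertex 2.901 1.655 -4.47
vertex 2.165 2.289 -3.731
endloop
endfacet
facet normal 0.464 0.229 0.856
outer loop
vertex 2.728 0.656 -2.777
vertex 3.128 1.696 -3.272
vertex 2.059 1.671 -2.685
endloop
endfacet

endsolid


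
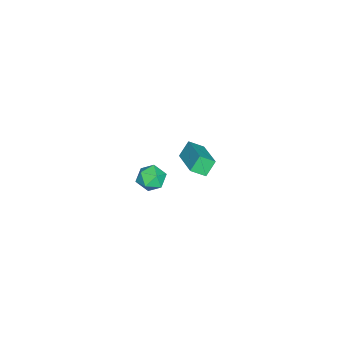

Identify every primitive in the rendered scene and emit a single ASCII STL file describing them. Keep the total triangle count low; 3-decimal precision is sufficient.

solid 
facet normal -0.844 0.328 0.425
outer loop
vertex 1.793 0.123 1.637
vertex 2.166 0.137 2.367
vertex 2.182 0.801 1.886
endloop
endfacet
facet normal -0.796 0.550 -0.253
outer loop
vertex 1.793 0.123 1.637
vertex 2.182 0.801 1.886
vertex 2.254 0.548 1.109
endloop
endfacet
facet normal -0.742 -0.026 -0.669
outer loop
vertex 1.793 0.123 1.637
vertex 2.254 0.548 1.109
vertex 2.282 -0.271 1.11
endloop
endfacet
facet normal -0.756 -0.605 -0.250
outer loop
vertex 1.793 0.123 1.637
vertex 2.282 -0.271 1.11
vertex 2.228 -0.525 1.888
endloop
endfacet
facet normal -0.819 -0.385 0.426
outer loop
vertex 1.793 0.123 1.637
vertex 2.228 -0.525 1.888
vertex 2.166 0.137 2.367
endloop
endfacet
facet normal -0.194 0.927 -0.320
outer loop
vertex 2.254 0.548 1.109
vertex 2.182 0.801 1.886
vertex 2.912 0.825 1.512
endloop
endfacet
facet normal -0.270 0.569 0.777
outer loop
vertex 2.182 0.801 1.886
vertex 2.166 0.137 2.367
vertex 2.858 0.571 2.29
endloop
endfacet
facet normal -0.230 -0.585 0.778
outer loop
vertex 2.166 0.137 2.367
vertex 2.228 -0.525 1.888
vertex 2.886 -0.248 2.291
endloop
endfacet
facet normal -0.131 -0.940 -0.316
outer loop
vertex 2.228 -0.525 1.888
vertex 2.282 -0.271 1.11
vertex 2.958 -0.501 1.514
endloop
endfacet
facet normal -0.108 -0.005 -0.994
outer loop
vertex 2.282 -0.271 1.11
vertex 2.254 0.548 1.109
vertex 2.974 0.163 1.033
endloop
endfacet
facet normal 0.756 0.605 0.250
outer loop
vertex 3.347 0.177 1.763
vertex 2.912 0.825 1.512
vertex 2.858 0.571 2.29
endloop
endfacet
facet normal 0.742 0.026 0.669
outer loop
vertex 3.347 0.177 1.763
vertex 2.858 0.571 2.29
vertex 2.886 -0.248 2.291
endloop
endfacet
facet normal 0.796 -0.550 0.253
outer loop
vertex 3.347 0.177 1.763
vertex 2.886 -0.248 2.291
vertex 2.958 -0.501 1.514
endloop
endfacet
facet normal 0.844 -0.328 -0.425
outer loop
vertex 3.347 0.177 1.763
vertex 2.958 -0.501 1.514
vertex 2.974 0.163 1.033
endloop
endfacet
facet normal 0.819 0.385 -0.426
outer loop
vertex 3.347 0.177 1.763
vertex 2.974 0.163 1.033
vertex 2.912 0.825 1.512
endloop
endfacet
facet normal 0.131 0.940 0.316
outer loop
vertex 2.858 0.571 2.29
vertex 2.912 0.825 1.512
vertex 2.182 0.801 1.886
endloop
endfacet
facet normal 0.108 0.005 0.994
outer loop
vertex 2.886 -0.248 2.291
vertex 2.858 0.571 2.29
vertex 2.166 0.137 2.367
endloop
endfacet
facet normal 0.194 -0.927 0.320
outer loop
vertex 2.958 -0.501 1.514
vertex 2.886 -0.248 2.291
vertex 2.228 -0.525 1.888
endloop
endfacet
facet normal 0.270 -0.569 -0.777
outer loop
vertex 2.974 0.163 1.033
vertex 2.958 -0.501 1.514
vertex 2.282 -0.271 1.11
endloop
endfacet
facet normal 0.230 0.585 -0.778
outer loop
vertex 2.912 0.825 1.512
vertex 2.974 0.163 1.033
vertex 2.254 0.548 1.109
endloop
endfacet
facet normal -0.749 -0.585 -0.312
outer loop
vertex -4.72 -0.795 -2.337
vertex -5.081 -0.058 -2.853
vertex -4.144 -1.091 -3.164
endloop
endfacet
facet normal 0.372 -0.761 0.532
outer loop
vertex -2.519 0.178 -2.487
vertex -4.72 -0.795 -2.337
vertex -4.144 -1.091 -3.164
endloop
endfacet
facet normal -0.749 -0.585 -0.312
outer loop
vertex -4.144 -1.091 -3.164
vertex -5.081 -0.058 -2.853
vertex -4.505 -0.354 -3.68
endloop
endfacet
facet normal 0.548 -0.282 -0.787
outer loop
vertex -4.505 -0.354 -3.68
vertex -2.519 0.178 -2.487
vertex -4.144 -1.091 -3.164
endloop
endfacet
facet normal -0.548 0.282 0.787
outer loop
vertex -4.72 -0.795 -2.337
vertex -3.456 1.211 -2.176
vertex -5.081 -0.058 -2.853
endloop
endfacet
facet normal 0.372 -0.761 0.532
outer loop
vertex -3.095 0.474 -1.66
vertex -4.72 -0.795 -2.337
vertex -2.519 0.178 -2.487
endloop
endfacet
facet normal -0.548 0.282 0.787
outer loop
vertex -3.095 0.474 -1.66
vertex -3.456 1.211 -2.176
vertex -4.72 -0.795 -2.337
endloop
endfacet
facet normal -0.372 0.761 -0.532
outer loop
vertex -5.081 -0.058 -2.853
vertex -3.456 1.211 -2.176
vertex -4.505 -0.354 -3.68
endloop
endfacet
facet normal 0.548 -0.282 -0.787
outer loop
vertex -2.88 0.915 -3.003
vertex -2.519 0.178 -2.487
vertex -4.505 -0.354 -3.68
endloop
endfacet
facet normal -0.372 0.761 -0.532
outer loop
vertex -4.505 -0.354 -3.68
vertex -3.456 1.211 -2.176
vertex -2.88 0.915 -3.003
endloop
endfacet
facet normal 0.749 0.585 0.312
outer loop
vertex -2.88 0.915 -3.003
vertex -3.095 0.474 -1.66
vertex -2.519 0.178 -2.487
endloop
endfacet
facet normal 0.749 0.585 0.312
outer loop
vertex -3.456 1.211 -2.176
vertex -3.095 0.474 -1.66
vertex -2.88 0.915 -3.003
endloop
endfacet

endsolid


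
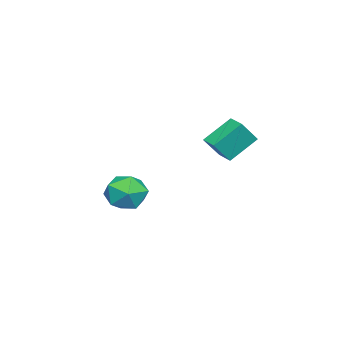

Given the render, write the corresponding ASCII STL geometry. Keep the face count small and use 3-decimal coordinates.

solid 
facet normal -0.503 0.371 -0.780
outer loop
vertex -1.771 4.055 1.874
vertex -1.157 4.778 1.822
vertex -0.773 3.13 0.79
endloop
endfacet
facet normal -0.646 -0.761 0.055
outer loop
vertex -0.083 2.622 1.858
vertex -1.771 4.055 1.874
vertex -0.773 3.13 0.79
endloop
endfacet
facet normal -0.504 0.371 -0.780
outer loop
vertex -0.773 3.13 0.79
vertex -1.157 4.778 1.822
vertex -0.159 3.853 0.737
endloop
endfacet
facet normal 0.573 -0.532 -0.623
outer loop
vertex -0.159 3.853 0.737
vertex -0.083 2.622 1.858
vertex -0.773 3.13 0.79
endloop
endfacet
facet normal -0.573 0.532 0.623
outer loop
vertex -1.771 4.055 1.874
vertex -0.467 4.27 2.89
vertex -1.157 4.778 1.822
endloop
endfacet
facet normal -0.646 -0.761 0.055
outer loop
vertex -1.081 3.547 2.943
vertex -1.771 4.055 1.874
vertex -0.083 2.622 1.858
endloop
endfacet
facet normal -0.573 0.532 0.623
outer loop
vertex -1.081 3.547 2.943
vertex -0.467 4.27 2.89
vertex -1.771 4.055 1.874
endloop
endfacet
facet normal 0.646 0.761 -0.055
outer loop
vertex -1.157 4.778 1.822
vertex -0.467 4.27 2.89
vertex -0.159 3.853 0.737
endloop
endfacet
facet normal 0.574 -0.532 -0.623
outer loop
vertex 0.531 3.345 1.806
vertex -0.083 2.622 1.858
vertex -0.159 3.853 0.737
endloop
endfacet
facet normal 0.646 0.761 -0.055
outer loop
vertex -0.159 3.853 0.737
vertex -0.467 4.27 2.89
vertex 0.531 3.345 1.806
endloop
endfacet
facet normal 0.504 -0.372 0.780
outer loop
vertex 0.531 3.345 1.806
vertex -1.081 3.547 2.943
vertex -0.083 2.622 1.858
endloop
endfacet
facet normal 0.504 -0.371 0.780
outer loop
vertex -0.467 4.27 2.89
vertex -1.081 3.547 2.943
vertex 0.531 3.345 1.806
endloop
endfacet
facet normal -0.968 0.168 -0.185
outer loop
vertex -2.172 -1.043 -3.137
vertex -2.425 -2.146 -2.814
vertex -2.428 -1.283 -2.013
endloop
endfacet
facet normal -0.640 0.768 0.018
outer loop
vertex -2.172 -1.043 -3.137
vertex -2.428 -1.283 -2.013
vertex -1.549 -0.544 -2.271
endloop
endfacet
facet normal -0.107 0.893 -0.438
outer loop
vertex -2.172 -1.043 -3.137
vertex -1.549 -0.544 -2.271
vertex -1.002 -0.95 -3.232
endloop
endfacet
facet normal -0.104 0.369 -0.924
outer loop
vertex -2.172 -1.043 -3.137
vertex -1.002 -0.95 -3.232
vertex -1.543 -1.941 -3.567
endloop
endfacet
facet normal -0.637 -0.079 -0.767
outer loop
vertex -2.172 -1.043 -3.137
vertex -1.543 -1.941 -3.567
vertex -2.425 -2.146 -2.814
endloop
endfacet
facet normal -0.358 0.657 0.664
outer loop
vertex -1.549 -0.544 -2.271
vertex -2.428 -1.283 -2.013
vertex -1.417 -1.339 -1.413
endloop
endfacet
facet normal -0.888 -0.314 0.335
outer loop
vertex -2.428 -1.283 -2.013
vertex -2.425 -2.146 -2.814
vertex -1.958 -2.33 -1.748
endloop
endfacet
facet normal -0.352 -0.713 -0.606
outer loop
vertex -2.425 -2.146 -2.814
vertex -1.543 -1.941 -3.567
vertex -1.411 -2.736 -2.709
endloop
endfacet
facet normal 0.511 0.012 -0.860
outer loop
vertex -1.543 -1.941 -3.567
vertex -1.002 -0.95 -3.232
vertex -0.532 -1.997 -2.967
endloop
endfacet
facet normal 0.507 0.859 -0.074
outer loop
vertex -1.002 -0.95 -3.232
vertex -1.549 -0.544 -2.271
vertex -0.535 -1.134 -2.166
endloop
endfacet
facet normal 0.104 -0.369 0.924
outer loop
vertex -0.788 -2.237 -1.843
vertex -1.417 -1.339 -1.413
vertex -1.958 -2.33 -1.748
endloop
endfacet
facet normal 0.107 -0.893 0.438
outer loop
vertex -0.788 -2.237 -1.843
vertex -1.958 -2.33 -1.748
vertex -1.411 -2.736 -2.709
endloop
endfacet
facet normal 0.640 -0.768 -0.018
outer loop
vertex -0.788 -2.237 -1.843
vertex -1.411 -2.736 -2.709
vertex -0.532 -1.997 -2.967
endloop
endfacet
facet normal 0.968 -0.168 0.185
outer loop
vertex -0.788 -2.237 -1.843
vertex -0.532 -1.997 -2.967
vertex -0.535 -1.134 -2.166
endloop
endfacet
facet normal 0.637 0.079 0.767
outer loop
vertex -0.788 -2.237 -1.843
vertex -0.535 -1.134 -2.166
vertex -1.417 -1.339 -1.413
endloop
endfacet
facet normal -0.511 -0.012 0.860
outer loop
vertex -1.958 -2.33 -1.748
vertex -1.417 -1.339 -1.413
vertex -2.428 -1.283 -2.013
endloop
endfacet
facet normal -0.507 -0.859 0.074
outer loop
vertex -1.411 -2.736 -2.709
vertex -1.958 -2.33 -1.748
vertex -2.425 -2.146 -2.814
endloop
endfacet
facet normal 0.358 -0.657 -0.664
outer loop
vertex -0.532 -1.997 -2.967
vertex -1.411 -2.736 -2.709
vertex -1.543 -1.941 -3.567
endloop
endfacet
facet normal 0.888 0.314 -0.335
outer loop
vertex -0.535 -1.134 -2.166
vertex -0.532 -1.997 -2.967
vertex -1.002 -0.95 -3.232
endloop
endfacet
facet normal 0.352 0.713 0.606
outer loop
vertex -1.417 -1.339 -1.413
vertex -0.535 -1.134 -2.166
vertex -1.549 -0.544 -2.271
endloop
endfacet

endsolid
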